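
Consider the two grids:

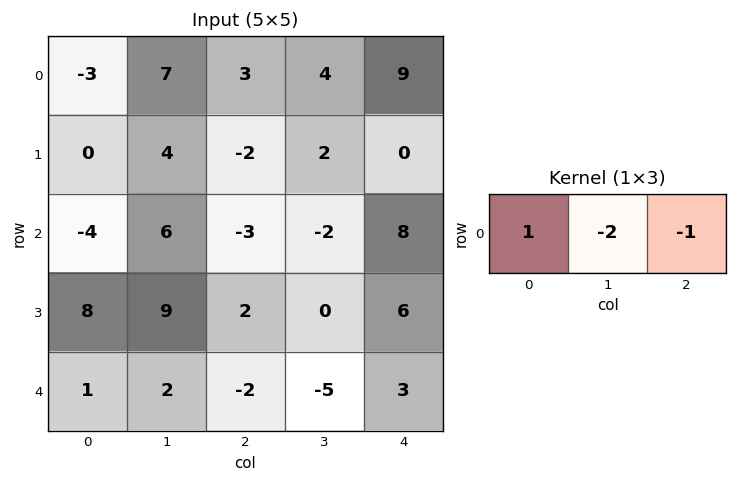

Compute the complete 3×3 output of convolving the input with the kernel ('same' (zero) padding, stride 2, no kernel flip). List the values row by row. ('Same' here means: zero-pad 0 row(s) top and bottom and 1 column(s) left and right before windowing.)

Output[0,0]: The receptive field on the zero-padded input at this output position is [0 -3 7]. Elementwise product with the kernel and sum: 0·1 + -3·-2 + 7·-1.
Output[0,1]: The receptive field on the zero-padded input at this output position is [7 3 4]. Elementwise product with the kernel and sum: 7·1 + 3·-2 + 4·-1.

-1 -3 -14
2 14 -18
-4 11 -11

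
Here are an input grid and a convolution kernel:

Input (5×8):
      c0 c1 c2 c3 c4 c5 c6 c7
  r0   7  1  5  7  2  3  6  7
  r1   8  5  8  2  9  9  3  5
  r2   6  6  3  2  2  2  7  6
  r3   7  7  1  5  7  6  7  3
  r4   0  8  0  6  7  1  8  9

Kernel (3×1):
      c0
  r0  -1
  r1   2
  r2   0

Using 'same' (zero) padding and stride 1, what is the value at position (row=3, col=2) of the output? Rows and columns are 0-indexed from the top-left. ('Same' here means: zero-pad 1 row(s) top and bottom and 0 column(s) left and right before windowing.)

The receptive field on the zero-padded input at this output position is [3 / 1 / 0]. Elementwise product with the kernel and sum: 3·-1 + 1·2.

-1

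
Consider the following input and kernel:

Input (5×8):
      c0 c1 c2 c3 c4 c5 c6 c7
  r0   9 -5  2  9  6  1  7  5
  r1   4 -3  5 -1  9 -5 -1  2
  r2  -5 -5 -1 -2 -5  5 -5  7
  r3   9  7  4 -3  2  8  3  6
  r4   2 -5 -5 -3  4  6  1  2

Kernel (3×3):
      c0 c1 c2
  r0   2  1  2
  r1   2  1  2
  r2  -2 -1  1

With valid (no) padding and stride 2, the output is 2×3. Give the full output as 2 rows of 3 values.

Output[0,0]: The receptive field on the input at this output position is [9 -5 2 / 4 -3 5 / -5 -5 -1]. Elementwise product with the kernel and sum: 9·2 + -5·1 + 2·2 + 4·2 + -3·1 + 5·2 + -5·-2 + -5·-1 + -1·1.
Output[0,1]: The receptive field on the input at this output position is [2 9 6 / 5 -1 9 / -1 -2 -5]. Elementwise product with the kernel and sum: 2·2 + 9·1 + 6·2 + 5·2 + -1·1 + 9·2 + -1·-2 + -2·-1 + -5·1.

46 51 38
12 12 -10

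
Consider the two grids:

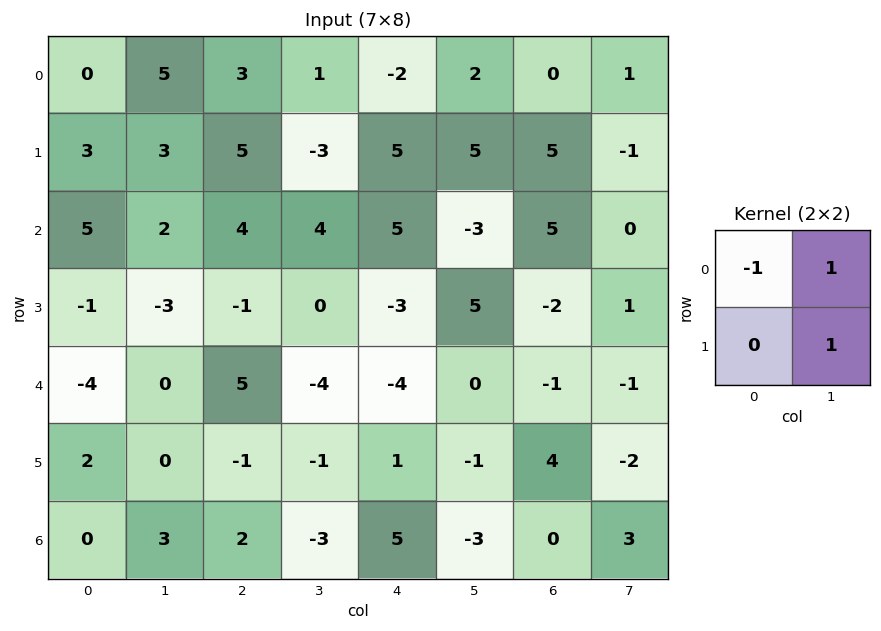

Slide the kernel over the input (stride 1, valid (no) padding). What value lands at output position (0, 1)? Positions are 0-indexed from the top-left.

3

The receptive field on the input at this output position is [5 3 / 3 5]. Elementwise product with the kernel and sum: 5·-1 + 3·1 + 5·1.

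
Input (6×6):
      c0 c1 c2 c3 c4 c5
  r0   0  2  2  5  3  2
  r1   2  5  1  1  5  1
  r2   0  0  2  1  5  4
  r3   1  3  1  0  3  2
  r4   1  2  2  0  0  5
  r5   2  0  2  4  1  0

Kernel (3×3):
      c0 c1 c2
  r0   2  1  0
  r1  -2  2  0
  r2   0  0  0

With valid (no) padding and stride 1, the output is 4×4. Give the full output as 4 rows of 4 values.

Output[0,0]: The receptive field on the input at this output position is [0 2 2 / 2 5 1 / 0 0 2]. Elementwise product with the kernel and sum: 0·2 + 2·1 + 2·-2 + 5·2.
Output[0,1]: The receptive field on the input at this output position is [2 2 5 / 5 1 1 / 0 2 1]. Elementwise product with the kernel and sum: 2·2 + 2·1 + 5·-2 + 1·2.

8 -2 9 21
9 15 1 15
4 -2 3 13
7 7 -2 3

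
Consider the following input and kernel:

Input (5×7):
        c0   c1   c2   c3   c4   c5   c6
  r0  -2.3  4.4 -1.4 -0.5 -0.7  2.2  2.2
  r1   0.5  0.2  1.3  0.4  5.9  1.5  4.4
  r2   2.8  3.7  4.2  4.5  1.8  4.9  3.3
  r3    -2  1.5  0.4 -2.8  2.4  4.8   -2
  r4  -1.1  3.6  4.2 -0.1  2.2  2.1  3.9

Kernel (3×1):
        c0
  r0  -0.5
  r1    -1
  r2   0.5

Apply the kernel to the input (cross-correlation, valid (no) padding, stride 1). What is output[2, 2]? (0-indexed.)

The receptive field on the input at this output position is [4.2 / 0.4 / 4.2]. Elementwise product with the kernel and sum: 4.2·-0.5 + 0.4·-1 + 4.2·0.5.

-0.4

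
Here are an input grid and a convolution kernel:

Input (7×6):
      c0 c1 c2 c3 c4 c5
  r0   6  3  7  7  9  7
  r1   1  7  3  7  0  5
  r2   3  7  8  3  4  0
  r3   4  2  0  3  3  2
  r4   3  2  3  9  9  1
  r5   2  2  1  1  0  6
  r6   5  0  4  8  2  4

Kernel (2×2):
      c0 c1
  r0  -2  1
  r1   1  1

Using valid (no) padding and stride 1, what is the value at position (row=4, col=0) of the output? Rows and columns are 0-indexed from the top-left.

0

The receptive field on the input at this output position is [3 2 / 2 2]. Elementwise product with the kernel and sum: 3·-2 + 2·1 + 2·1 + 2·1.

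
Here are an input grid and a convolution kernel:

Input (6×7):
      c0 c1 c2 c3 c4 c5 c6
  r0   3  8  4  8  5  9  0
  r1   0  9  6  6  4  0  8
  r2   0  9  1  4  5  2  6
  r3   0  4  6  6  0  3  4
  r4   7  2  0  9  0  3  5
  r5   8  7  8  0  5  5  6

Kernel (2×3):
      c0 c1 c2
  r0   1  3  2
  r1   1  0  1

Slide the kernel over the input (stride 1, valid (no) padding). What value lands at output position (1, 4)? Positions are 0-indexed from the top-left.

The receptive field on the input at this output position is [4 0 8 / 5 2 6]. Elementwise product with the kernel and sum: 4·1 + 0·3 + 8·2 + 5·1 + 6·1.

31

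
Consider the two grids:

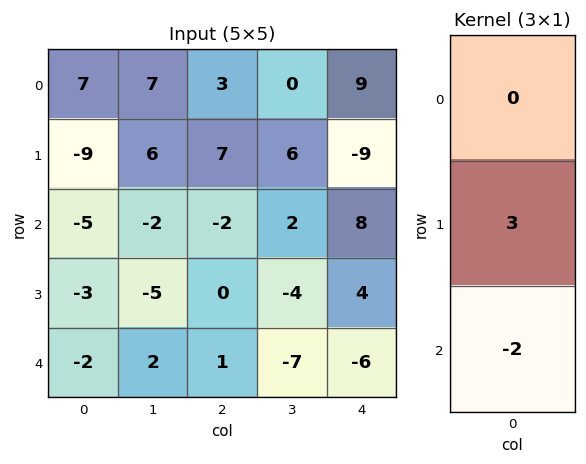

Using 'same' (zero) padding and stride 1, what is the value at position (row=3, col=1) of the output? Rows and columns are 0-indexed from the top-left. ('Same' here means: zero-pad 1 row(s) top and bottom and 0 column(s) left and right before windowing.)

-19

The receptive field on the zero-padded input at this output position is [-2 / -5 / 2]. Elementwise product with the kernel and sum: -5·3 + 2·-2.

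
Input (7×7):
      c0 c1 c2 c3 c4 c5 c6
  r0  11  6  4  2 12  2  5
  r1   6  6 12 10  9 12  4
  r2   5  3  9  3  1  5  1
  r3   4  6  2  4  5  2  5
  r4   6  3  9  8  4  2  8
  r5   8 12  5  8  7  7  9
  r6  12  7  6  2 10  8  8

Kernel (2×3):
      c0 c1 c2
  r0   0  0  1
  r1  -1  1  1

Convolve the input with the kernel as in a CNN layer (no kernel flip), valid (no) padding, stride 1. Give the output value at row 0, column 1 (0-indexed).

The receptive field on the input at this output position is [6 4 2 / 6 12 10]. Elementwise product with the kernel and sum: 2·1 + 6·-1 + 12·1 + 10·1.

18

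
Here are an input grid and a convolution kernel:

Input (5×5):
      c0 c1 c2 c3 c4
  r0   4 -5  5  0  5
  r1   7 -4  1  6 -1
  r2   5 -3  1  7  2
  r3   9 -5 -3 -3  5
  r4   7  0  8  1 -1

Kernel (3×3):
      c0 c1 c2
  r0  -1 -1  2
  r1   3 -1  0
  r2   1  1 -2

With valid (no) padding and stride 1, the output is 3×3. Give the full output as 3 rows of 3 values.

Output[0,0]: The receptive field on the input at this output position is [4 -5 5 / 7 -4 1 / 5 -3 1]. Elementwise product with the kernel and sum: 4·-1 + -5·-1 + 5·2 + 7·3 + -4·-1 + 5·1 + -3·1 + 1·-2.
Output[0,1]: The receptive field on the input at this output position is [-5 5 0 / -4 1 6 / -3 1 7]. Elementwise product with the kernel and sum: -5·-1 + 5·-1 + 0·2 + -4·3 + 1·-1 + -3·1 + 1·1 + 7·-2.

36 -29 6
27 3 -29
23 10 1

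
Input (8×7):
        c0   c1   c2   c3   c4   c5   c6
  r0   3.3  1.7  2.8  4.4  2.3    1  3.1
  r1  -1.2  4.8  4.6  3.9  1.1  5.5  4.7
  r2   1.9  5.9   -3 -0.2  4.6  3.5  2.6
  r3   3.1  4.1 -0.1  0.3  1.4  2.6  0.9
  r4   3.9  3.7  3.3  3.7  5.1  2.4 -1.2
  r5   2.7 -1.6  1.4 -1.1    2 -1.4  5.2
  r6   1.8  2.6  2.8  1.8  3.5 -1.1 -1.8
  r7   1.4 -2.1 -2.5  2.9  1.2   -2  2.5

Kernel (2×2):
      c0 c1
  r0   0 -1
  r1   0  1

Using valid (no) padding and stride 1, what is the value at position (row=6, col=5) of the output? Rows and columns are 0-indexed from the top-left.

4.3

The receptive field on the input at this output position is [-1.1 -1.8 / -2 2.5]. Elementwise product with the kernel and sum: -1.8·-1 + 2.5·1.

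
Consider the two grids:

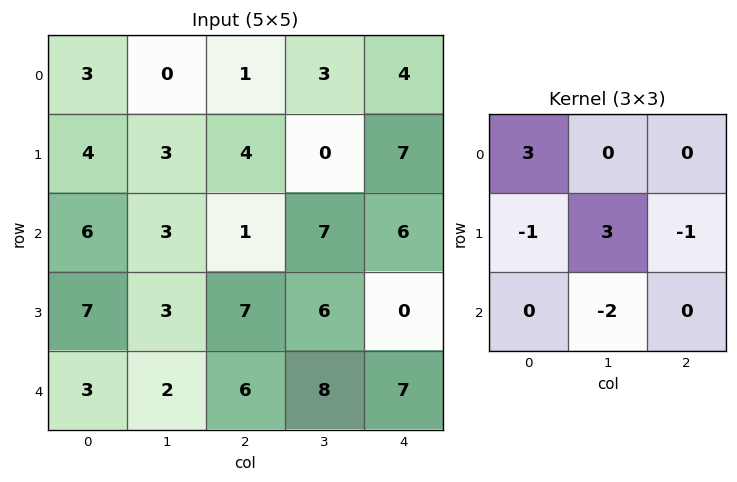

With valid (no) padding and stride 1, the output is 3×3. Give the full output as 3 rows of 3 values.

4 7 -22
8 -12 14
9 9 -2

Output[0,0]: The receptive field on the input at this output position is [3 0 1 / 4 3 4 / 6 3 1]. Elementwise product with the kernel and sum: 3·3 + 4·-1 + 3·3 + 4·-1 + 3·-2.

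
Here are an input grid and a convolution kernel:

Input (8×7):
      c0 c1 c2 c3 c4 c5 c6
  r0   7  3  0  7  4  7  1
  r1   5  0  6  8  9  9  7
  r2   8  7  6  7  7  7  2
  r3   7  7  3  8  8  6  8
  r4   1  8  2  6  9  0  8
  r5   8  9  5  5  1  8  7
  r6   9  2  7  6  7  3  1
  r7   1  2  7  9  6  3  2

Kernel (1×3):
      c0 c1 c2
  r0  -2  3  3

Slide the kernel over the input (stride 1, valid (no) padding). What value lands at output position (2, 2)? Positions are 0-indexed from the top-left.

The receptive field on the input at this output position is [6 7 7]. Elementwise product with the kernel and sum: 6·-2 + 7·3 + 7·3.

30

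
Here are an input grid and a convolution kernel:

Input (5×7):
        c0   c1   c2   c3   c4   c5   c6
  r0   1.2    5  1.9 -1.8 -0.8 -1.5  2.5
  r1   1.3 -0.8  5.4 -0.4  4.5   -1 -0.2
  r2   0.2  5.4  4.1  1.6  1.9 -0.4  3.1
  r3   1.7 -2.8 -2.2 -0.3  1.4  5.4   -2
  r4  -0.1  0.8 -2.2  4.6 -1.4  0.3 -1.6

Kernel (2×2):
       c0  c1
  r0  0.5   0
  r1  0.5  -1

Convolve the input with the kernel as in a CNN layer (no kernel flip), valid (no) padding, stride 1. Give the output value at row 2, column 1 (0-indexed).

3.5

The receptive field on the input at this output position is [5.4 4.1 / -2.8 -2.2]. Elementwise product with the kernel and sum: 5.4·0.5 + -2.8·0.5 + -2.2·-1.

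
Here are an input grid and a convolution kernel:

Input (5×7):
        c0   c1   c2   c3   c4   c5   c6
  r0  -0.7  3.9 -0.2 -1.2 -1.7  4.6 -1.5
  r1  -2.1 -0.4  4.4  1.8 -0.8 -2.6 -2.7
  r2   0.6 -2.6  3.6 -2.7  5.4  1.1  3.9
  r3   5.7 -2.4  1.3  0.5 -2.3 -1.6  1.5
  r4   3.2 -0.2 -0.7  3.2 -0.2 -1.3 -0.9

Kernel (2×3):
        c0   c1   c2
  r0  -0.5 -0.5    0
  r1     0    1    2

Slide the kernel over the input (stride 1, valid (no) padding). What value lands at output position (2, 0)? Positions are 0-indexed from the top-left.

The receptive field on the input at this output position is [0.6 -2.6 3.6 / 5.7 -2.4 1.3]. Elementwise product with the kernel and sum: 0.6·-0.5 + -2.6·-0.5 + -2.4·1 + 1.3·2.

1.2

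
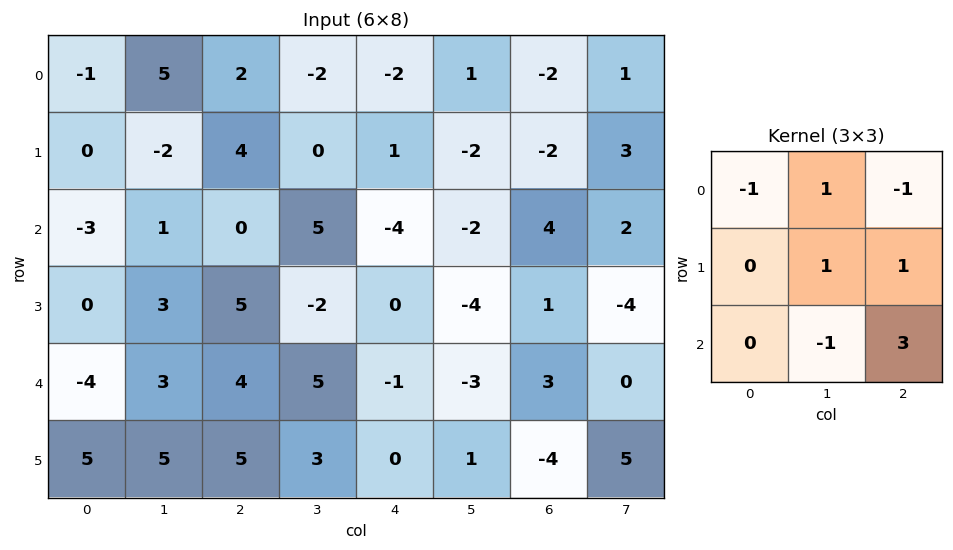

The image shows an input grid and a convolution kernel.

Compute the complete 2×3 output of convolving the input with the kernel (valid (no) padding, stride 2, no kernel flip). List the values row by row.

5 -18 15
21 -1 7

Output[0,0]: The receptive field on the input at this output position is [-1 5 2 / 0 -2 4 / -3 1 0]. Elementwise product with the kernel and sum: -1·-1 + 5·1 + 2·-1 + -2·1 + 4·1 + 1·-1 + 0·3.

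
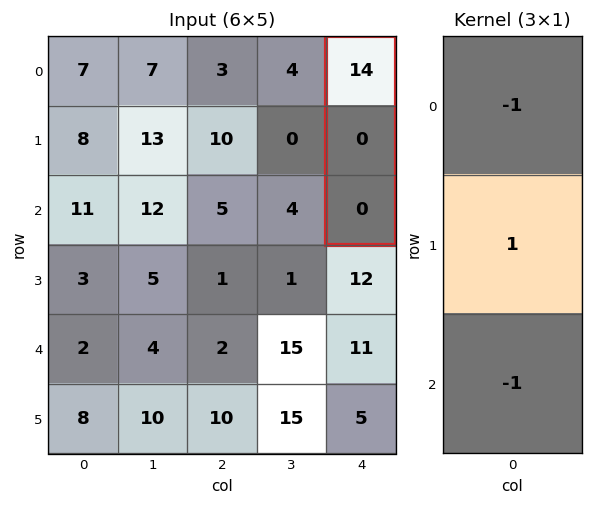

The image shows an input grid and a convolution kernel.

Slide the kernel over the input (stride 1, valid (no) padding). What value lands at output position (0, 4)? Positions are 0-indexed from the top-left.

The receptive field on the input at this output position is [14 / 0 / 0]. Elementwise product with the kernel and sum: 14·-1 + 0·1 + 0·-1.

-14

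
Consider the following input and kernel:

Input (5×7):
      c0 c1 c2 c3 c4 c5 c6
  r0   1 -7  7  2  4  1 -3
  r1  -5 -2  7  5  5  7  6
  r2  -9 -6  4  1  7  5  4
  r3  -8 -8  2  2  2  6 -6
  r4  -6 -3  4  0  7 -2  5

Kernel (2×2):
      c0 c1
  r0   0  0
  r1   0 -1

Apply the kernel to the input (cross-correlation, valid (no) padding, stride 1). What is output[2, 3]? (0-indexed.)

-2

The receptive field on the input at this output position is [1 7 / 2 2]. Elementwise product with the kernel and sum: 2·-1.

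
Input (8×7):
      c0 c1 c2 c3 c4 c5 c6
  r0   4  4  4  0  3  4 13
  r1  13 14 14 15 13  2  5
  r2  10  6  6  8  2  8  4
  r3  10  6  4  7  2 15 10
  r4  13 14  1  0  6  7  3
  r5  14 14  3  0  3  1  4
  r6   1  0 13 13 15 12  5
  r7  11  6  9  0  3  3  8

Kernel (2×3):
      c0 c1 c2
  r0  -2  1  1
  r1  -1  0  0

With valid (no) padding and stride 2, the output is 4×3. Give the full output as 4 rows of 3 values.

-13 -19 -2
-18 -6 6
-25 1 -5
0 -7 -16

Output[0,0]: The receptive field on the input at this output position is [4 4 4 / 13 14 14]. Elementwise product with the kernel and sum: 4·-2 + 4·1 + 4·1 + 13·-1.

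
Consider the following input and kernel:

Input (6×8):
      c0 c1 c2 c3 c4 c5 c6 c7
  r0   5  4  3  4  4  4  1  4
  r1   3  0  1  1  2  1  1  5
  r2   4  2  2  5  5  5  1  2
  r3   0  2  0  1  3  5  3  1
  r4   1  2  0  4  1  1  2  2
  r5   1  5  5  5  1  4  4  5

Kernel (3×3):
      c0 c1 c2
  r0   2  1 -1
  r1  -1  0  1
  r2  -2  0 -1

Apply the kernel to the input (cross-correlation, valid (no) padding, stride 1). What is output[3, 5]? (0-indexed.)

0

The receptive field on the input at this output position is [5 3 1 / 1 2 2 / 4 4 5]. Elementwise product with the kernel and sum: 5·2 + 3·1 + 1·-1 + 1·-1 + 2·1 + 4·-2 + 5·-1.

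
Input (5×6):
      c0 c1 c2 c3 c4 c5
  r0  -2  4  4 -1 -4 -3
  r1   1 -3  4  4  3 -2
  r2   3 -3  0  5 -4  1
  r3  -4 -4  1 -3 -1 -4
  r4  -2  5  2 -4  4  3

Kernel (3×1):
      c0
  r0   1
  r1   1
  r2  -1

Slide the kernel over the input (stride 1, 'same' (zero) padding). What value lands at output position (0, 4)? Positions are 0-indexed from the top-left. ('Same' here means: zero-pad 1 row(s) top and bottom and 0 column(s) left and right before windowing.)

The receptive field on the zero-padded input at this output position is [0 / -4 / 3]. Elementwise product with the kernel and sum: 0·1 + -4·1 + 3·-1.

-7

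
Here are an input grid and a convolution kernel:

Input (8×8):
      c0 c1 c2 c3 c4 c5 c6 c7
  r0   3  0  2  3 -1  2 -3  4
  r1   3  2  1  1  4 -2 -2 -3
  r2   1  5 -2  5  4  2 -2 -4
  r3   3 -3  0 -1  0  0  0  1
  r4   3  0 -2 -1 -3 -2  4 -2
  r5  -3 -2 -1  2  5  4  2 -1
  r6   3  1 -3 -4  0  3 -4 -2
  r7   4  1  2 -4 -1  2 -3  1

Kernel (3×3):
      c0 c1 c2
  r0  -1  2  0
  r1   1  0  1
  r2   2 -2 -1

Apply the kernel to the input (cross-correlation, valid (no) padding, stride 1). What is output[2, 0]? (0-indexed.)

20

The receptive field on the input at this output position is [1 5 -2 / 3 -3 0 / 3 0 -2]. Elementwise product with the kernel and sum: 1·-1 + 5·2 + 3·1 + 0·1 + 3·2 + 0·-2 + -2·-1.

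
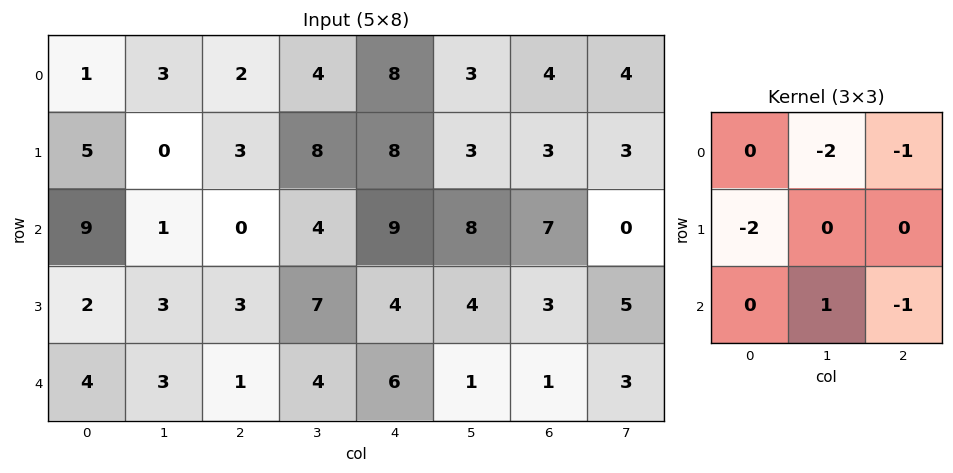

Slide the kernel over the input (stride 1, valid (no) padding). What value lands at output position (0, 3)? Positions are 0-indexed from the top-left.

-34

The receptive field on the input at this output position is [4 8 3 / 8 8 3 / 4 9 8]. Elementwise product with the kernel and sum: 8·-2 + 3·-1 + 8·-2 + 9·1 + 8·-1.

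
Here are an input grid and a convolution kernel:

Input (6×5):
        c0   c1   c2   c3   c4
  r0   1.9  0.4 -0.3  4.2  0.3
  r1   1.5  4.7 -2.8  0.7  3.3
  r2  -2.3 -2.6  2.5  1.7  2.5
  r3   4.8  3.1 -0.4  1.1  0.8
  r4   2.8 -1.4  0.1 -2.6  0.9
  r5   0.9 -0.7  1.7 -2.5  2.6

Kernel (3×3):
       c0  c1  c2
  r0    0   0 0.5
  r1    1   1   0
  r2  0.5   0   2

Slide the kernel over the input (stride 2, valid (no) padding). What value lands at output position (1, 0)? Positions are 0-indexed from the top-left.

10.75

The receptive field on the input at this output position is [-2.3 -2.6 2.5 / 4.8 3.1 -0.4 / 2.8 -1.4 0.1]. Elementwise product with the kernel and sum: 2.5·0.5 + 4.8·1 + 3.1·1 + 2.8·0.5 + 0.1·2.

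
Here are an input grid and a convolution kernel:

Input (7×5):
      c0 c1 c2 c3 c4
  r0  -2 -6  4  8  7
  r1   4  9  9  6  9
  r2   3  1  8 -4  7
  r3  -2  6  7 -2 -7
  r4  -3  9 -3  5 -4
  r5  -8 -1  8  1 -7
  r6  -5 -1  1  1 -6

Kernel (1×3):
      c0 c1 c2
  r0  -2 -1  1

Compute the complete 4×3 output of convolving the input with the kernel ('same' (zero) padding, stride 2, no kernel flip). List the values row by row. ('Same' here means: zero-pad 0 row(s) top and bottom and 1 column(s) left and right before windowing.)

-4 16 -23
-2 -14 1
12 -10 -6
4 2 4

Output[0,0]: The receptive field on the zero-padded input at this output position is [0 -2 -6]. Elementwise product with the kernel and sum: 0·-2 + -2·-1 + -6·1.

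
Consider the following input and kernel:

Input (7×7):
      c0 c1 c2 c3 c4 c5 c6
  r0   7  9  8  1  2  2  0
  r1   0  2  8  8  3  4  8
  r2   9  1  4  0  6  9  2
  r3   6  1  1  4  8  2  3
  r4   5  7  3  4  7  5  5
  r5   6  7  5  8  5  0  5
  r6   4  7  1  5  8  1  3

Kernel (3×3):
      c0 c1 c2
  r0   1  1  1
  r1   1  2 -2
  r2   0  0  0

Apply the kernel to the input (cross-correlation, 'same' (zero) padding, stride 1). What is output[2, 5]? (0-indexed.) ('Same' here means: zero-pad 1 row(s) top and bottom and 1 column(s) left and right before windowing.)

35

The receptive field on the zero-padded input at this output position is [3 4 8 / 6 9 2 / 8 2 3]. Elementwise product with the kernel and sum: 3·1 + 4·1 + 8·1 + 6·1 + 9·2 + 2·-2.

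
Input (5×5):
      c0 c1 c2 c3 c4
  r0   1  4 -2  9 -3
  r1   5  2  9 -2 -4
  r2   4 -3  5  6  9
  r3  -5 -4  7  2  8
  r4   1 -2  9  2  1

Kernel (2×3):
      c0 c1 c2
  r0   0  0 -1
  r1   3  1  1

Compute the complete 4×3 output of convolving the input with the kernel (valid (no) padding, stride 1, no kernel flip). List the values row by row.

28 4 24
5 4 34
-17 -9 22
3 3 22

Output[0,0]: The receptive field on the input at this output position is [1 4 -2 / 5 2 9]. Elementwise product with the kernel and sum: -2·-1 + 5·3 + 2·1 + 9·1.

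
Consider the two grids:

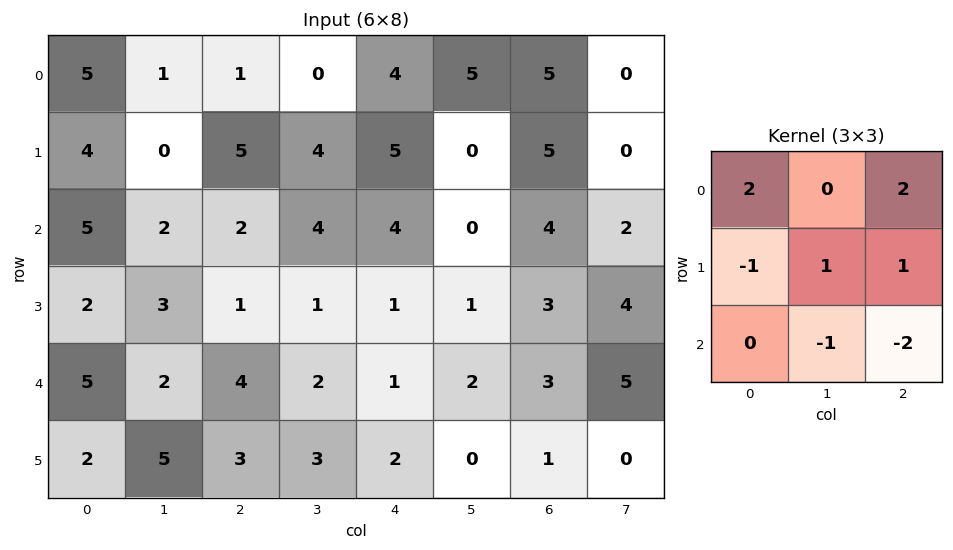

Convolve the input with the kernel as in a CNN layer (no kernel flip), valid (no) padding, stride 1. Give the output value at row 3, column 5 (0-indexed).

The receptive field on the input at this output position is [1 3 4 / 2 3 5 / 0 1 0]. Elementwise product with the kernel and sum: 1·2 + 4·2 + 2·-1 + 3·1 + 5·1 + 1·-1 + 0·-2.

15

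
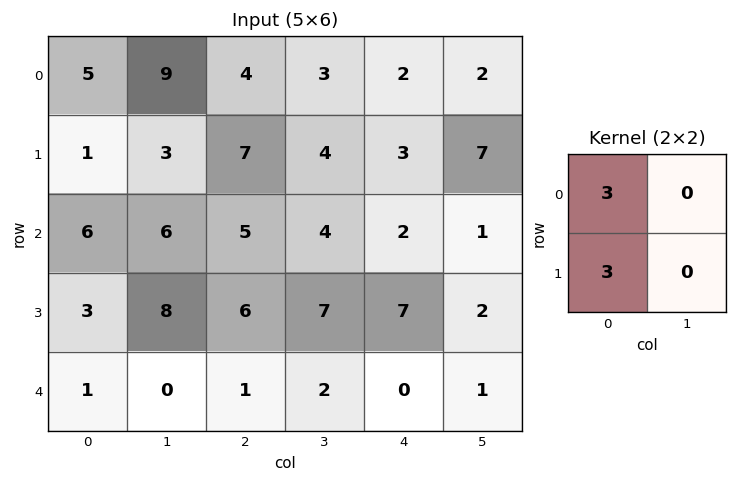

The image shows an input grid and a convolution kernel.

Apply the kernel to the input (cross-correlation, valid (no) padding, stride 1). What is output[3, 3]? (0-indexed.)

The receptive field on the input at this output position is [7 7 / 2 0]. Elementwise product with the kernel and sum: 7·3 + 2·3.

27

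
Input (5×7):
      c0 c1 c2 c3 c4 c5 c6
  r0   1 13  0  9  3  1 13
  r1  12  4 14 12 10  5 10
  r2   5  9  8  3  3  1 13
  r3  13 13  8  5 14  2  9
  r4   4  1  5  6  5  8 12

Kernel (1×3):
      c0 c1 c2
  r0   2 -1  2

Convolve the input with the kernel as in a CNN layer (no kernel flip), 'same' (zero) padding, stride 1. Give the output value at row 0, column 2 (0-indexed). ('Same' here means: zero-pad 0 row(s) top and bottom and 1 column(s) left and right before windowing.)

The receptive field on the zero-padded input at this output position is [13 0 9]. Elementwise product with the kernel and sum: 13·2 + 0·-1 + 9·2.

44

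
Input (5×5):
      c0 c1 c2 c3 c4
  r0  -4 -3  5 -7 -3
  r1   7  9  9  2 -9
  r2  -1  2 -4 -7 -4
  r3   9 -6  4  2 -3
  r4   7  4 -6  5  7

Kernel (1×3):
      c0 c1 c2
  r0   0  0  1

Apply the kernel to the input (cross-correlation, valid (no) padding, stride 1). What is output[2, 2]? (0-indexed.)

-4

The receptive field on the input at this output position is [-4 -7 -4]. Elementwise product with the kernel and sum: -4·1.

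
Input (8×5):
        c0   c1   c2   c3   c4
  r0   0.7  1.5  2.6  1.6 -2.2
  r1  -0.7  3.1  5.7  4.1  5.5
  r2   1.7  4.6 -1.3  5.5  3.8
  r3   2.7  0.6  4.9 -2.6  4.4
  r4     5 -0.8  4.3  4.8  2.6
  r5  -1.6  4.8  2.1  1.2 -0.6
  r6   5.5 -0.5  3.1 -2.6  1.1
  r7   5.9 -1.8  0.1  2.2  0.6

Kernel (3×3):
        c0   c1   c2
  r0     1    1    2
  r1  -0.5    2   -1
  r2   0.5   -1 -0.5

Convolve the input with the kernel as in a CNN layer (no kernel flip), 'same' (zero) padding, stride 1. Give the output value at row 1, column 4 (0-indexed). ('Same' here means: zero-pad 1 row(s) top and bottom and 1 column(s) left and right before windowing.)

The receptive field on the zero-padded input at this output position is [1.6 -2.2 0 / 4.1 5.5 0 / 5.5 3.8 0]. Elementwise product with the kernel and sum: 1.6·1 + -2.2·1 + 0·2 + 4.1·-0.5 + 5.5·2 + 0·-1 + 5.5·0.5 + 3.8·-1 + 0·-0.5.

7.3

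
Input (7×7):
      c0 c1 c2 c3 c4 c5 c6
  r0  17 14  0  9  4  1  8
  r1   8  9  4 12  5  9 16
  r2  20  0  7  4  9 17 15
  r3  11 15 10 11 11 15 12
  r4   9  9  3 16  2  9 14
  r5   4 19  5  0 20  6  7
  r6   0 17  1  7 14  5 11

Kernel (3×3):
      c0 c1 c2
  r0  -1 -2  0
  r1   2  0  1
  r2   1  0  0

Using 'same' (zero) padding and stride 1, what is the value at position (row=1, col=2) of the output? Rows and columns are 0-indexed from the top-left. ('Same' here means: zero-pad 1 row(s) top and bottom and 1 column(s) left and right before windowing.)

16

The receptive field on the zero-padded input at this output position is [14 0 9 / 9 4 12 / 0 7 4]. Elementwise product with the kernel and sum: 14·-1 + 0·-2 + 9·2 + 12·1 + 0·1.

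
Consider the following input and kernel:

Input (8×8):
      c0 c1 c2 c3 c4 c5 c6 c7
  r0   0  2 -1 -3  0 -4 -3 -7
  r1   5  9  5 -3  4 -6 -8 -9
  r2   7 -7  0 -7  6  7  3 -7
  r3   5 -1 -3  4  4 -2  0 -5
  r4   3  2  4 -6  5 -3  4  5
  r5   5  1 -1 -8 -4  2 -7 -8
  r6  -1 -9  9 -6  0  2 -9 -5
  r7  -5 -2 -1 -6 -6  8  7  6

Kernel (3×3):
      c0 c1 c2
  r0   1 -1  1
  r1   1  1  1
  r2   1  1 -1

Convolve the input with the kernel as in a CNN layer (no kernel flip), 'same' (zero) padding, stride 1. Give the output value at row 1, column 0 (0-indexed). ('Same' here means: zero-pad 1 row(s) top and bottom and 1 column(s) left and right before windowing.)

The receptive field on the zero-padded input at this output position is [0 0 2 / 0 5 9 / 0 7 -7]. Elementwise product with the kernel and sum: 0·1 + 0·-1 + 2·1 + 0·1 + 5·1 + 9·1 + 0·1 + 7·1 + -7·-1.

30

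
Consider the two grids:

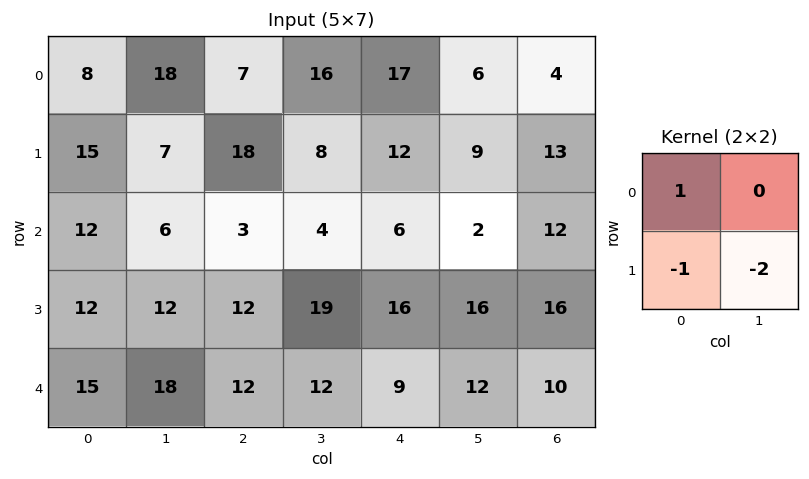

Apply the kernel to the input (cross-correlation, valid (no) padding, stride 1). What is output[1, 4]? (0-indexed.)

2

The receptive field on the input at this output position is [12 9 / 6 2]. Elementwise product with the kernel and sum: 12·1 + 6·-1 + 2·-2.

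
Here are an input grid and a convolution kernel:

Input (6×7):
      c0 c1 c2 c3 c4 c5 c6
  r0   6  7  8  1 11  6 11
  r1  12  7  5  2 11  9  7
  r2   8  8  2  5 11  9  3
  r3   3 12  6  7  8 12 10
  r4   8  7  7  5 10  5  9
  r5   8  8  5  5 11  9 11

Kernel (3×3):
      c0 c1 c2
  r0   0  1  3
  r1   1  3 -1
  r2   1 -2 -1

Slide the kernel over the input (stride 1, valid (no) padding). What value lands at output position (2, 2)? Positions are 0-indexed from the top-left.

44

The receptive field on the input at this output position is [2 5 11 / 6 7 8 / 7 5 10]. Elementwise product with the kernel and sum: 5·1 + 11·3 + 6·1 + 7·3 + 8·-1 + 7·1 + 5·-2 + 10·-1.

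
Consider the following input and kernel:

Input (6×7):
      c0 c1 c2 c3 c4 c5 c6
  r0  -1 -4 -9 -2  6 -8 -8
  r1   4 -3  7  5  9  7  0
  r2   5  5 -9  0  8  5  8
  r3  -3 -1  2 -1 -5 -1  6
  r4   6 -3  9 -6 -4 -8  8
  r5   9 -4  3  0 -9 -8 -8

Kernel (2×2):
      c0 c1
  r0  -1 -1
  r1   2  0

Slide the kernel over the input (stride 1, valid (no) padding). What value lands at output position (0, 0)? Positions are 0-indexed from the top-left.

13

The receptive field on the input at this output position is [-1 -4 / 4 -3]. Elementwise product with the kernel and sum: -1·-1 + -4·-1 + 4·2.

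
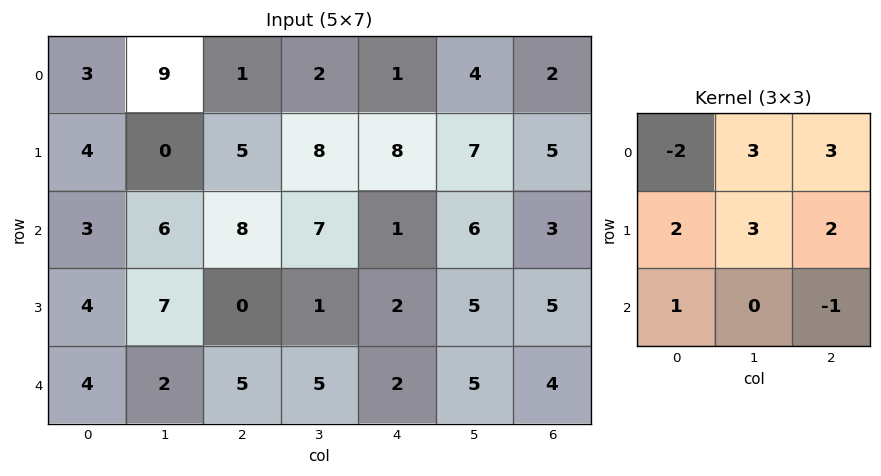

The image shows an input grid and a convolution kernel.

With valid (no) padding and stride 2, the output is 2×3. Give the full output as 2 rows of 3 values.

Output[0,0]: The receptive field on the input at this output position is [3 9 1 / 4 0 5 / 3 6 8]. Elementwise product with the kernel and sum: 3·-2 + 9·3 + 1·3 + 4·2 + 0·3 + 5·2 + 3·1 + 8·-1.

37 64 61
64 18 52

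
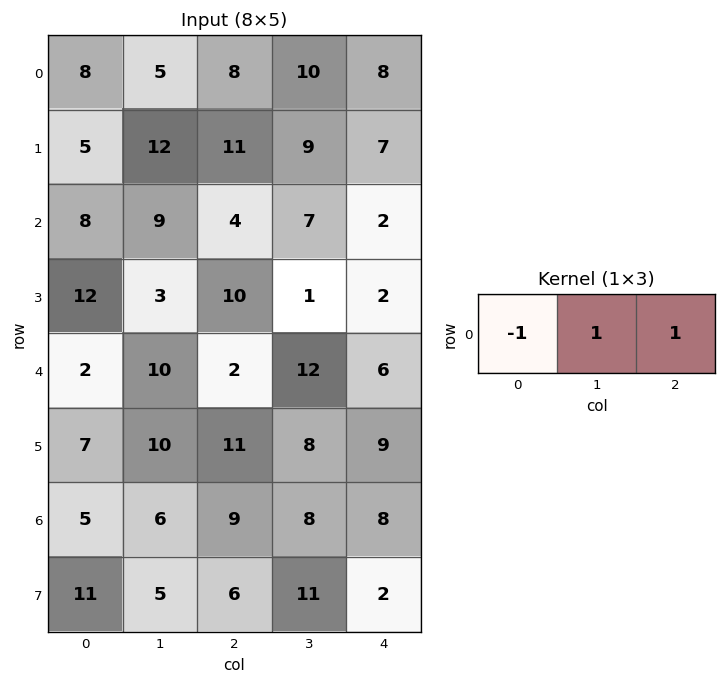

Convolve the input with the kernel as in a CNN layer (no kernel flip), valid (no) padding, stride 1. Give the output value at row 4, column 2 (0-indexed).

16

The receptive field on the input at this output position is [2 12 6]. Elementwise product with the kernel and sum: 2·-1 + 12·1 + 6·1.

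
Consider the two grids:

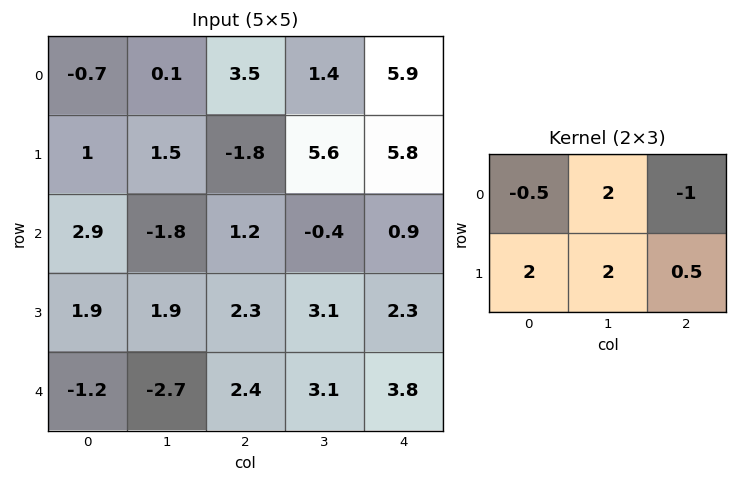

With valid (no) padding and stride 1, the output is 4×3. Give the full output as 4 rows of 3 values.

1.15 7.75 5.65
7.1 -11.35 8.35
2.5 13.65 9.65
-6.05 1.5 15.65

Output[0,0]: The receptive field on the input at this output position is [-0.7 0.1 3.5 / 1 1.5 -1.8]. Elementwise product with the kernel and sum: -0.7·-0.5 + 0.1·2 + 3.5·-1 + 1·2 + 1.5·2 + -1.8·0.5.
Output[0,1]: The receptive field on the input at this output position is [0.1 3.5 1.4 / 1.5 -1.8 5.6]. Elementwise product with the kernel and sum: 0.1·-0.5 + 3.5·2 + 1.4·-1 + 1.5·2 + -1.8·2 + 5.6·0.5.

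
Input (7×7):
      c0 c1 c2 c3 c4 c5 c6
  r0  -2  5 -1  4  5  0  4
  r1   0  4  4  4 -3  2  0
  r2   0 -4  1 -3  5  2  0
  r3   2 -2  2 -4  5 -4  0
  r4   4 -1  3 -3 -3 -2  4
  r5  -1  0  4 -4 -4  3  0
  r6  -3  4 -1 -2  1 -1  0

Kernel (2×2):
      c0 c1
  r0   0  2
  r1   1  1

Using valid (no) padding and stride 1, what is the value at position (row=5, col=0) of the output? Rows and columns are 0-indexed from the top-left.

The receptive field on the input at this output position is [-1 0 / -3 4]. Elementwise product with the kernel and sum: 0·2 + -3·1 + 4·1.

1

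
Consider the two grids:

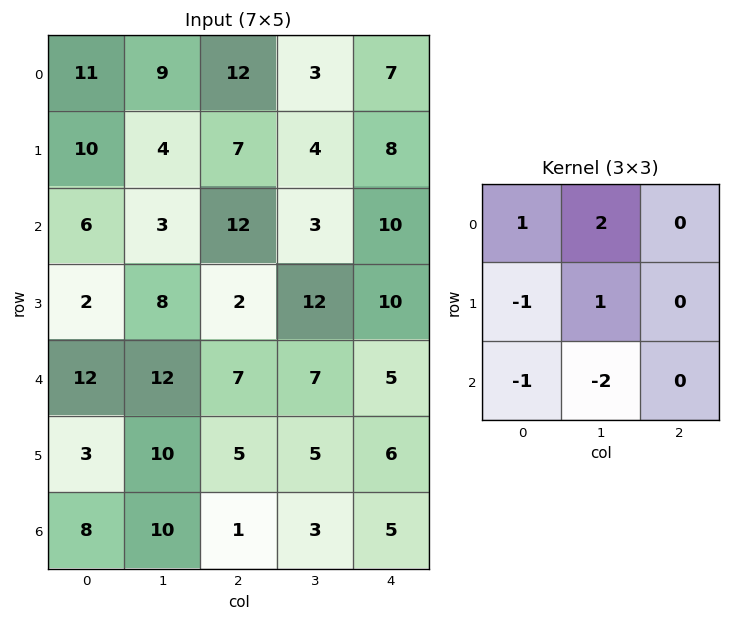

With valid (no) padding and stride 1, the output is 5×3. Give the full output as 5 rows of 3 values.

11 9 -3
-3 15 -20
-18 -5 7
-5 -13 11
15 9 14

Output[0,0]: The receptive field on the input at this output position is [11 9 12 / 10 4 7 / 6 3 12]. Elementwise product with the kernel and sum: 11·1 + 9·2 + 10·-1 + 4·1 + 6·-1 + 3·-2.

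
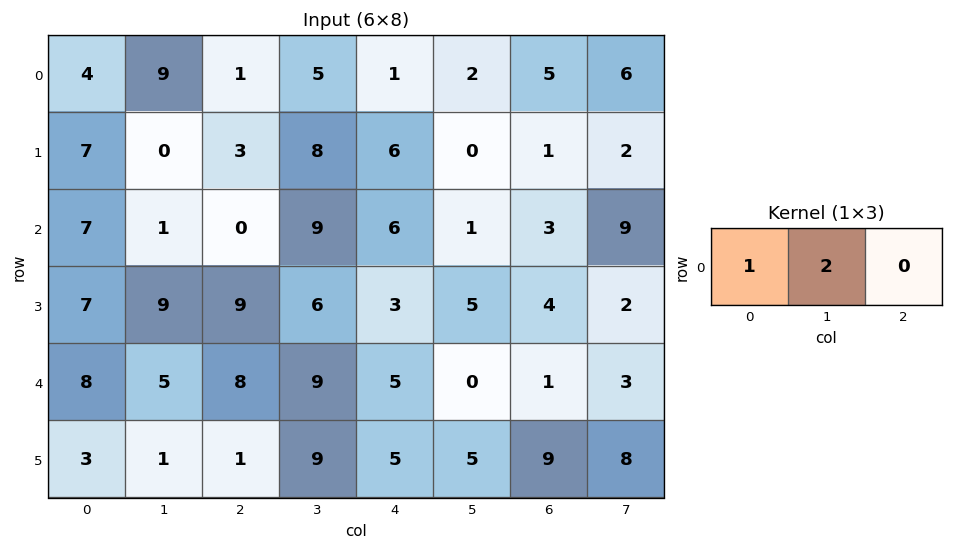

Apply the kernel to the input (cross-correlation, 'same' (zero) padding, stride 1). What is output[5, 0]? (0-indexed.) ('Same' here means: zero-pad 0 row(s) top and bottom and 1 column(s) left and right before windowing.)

6

The receptive field on the zero-padded input at this output position is [0 3 1]. Elementwise product with the kernel and sum: 0·1 + 3·2.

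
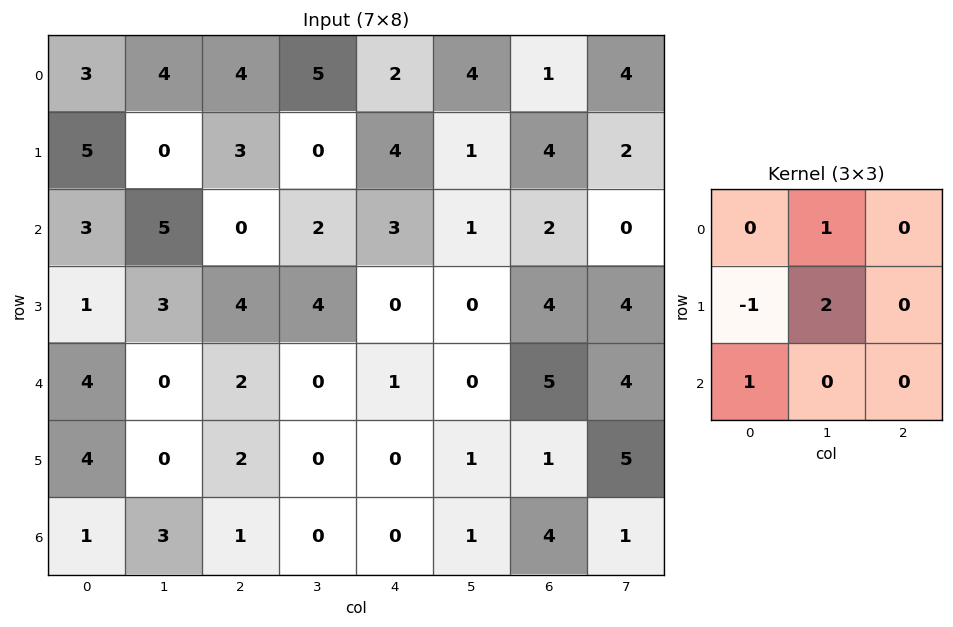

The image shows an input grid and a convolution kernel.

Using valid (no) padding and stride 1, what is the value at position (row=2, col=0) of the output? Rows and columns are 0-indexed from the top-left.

14

The receptive field on the input at this output position is [3 5 0 / 1 3 4 / 4 0 2]. Elementwise product with the kernel and sum: 5·1 + 1·-1 + 3·2 + 4·1.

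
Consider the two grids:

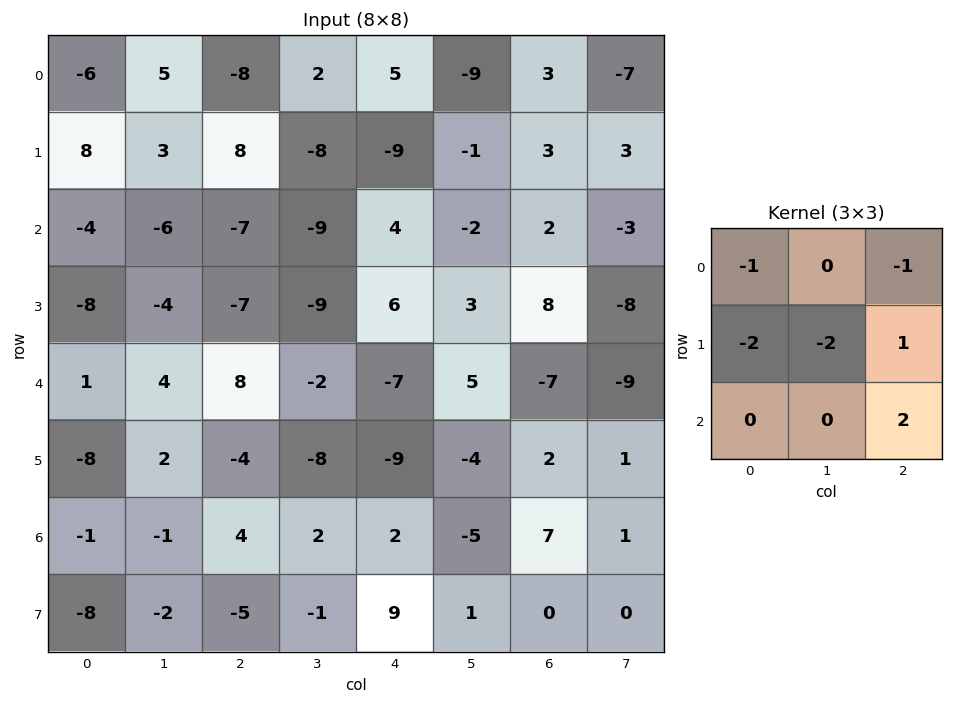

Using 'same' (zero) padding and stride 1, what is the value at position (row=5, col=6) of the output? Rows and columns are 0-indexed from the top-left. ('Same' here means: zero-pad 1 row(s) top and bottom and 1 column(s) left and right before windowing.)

11

The receptive field on the zero-padded input at this output position is [5 -7 -9 / -4 2 1 / -5 7 1]. Elementwise product with the kernel and sum: 5·-1 + -9·-1 + -4·-2 + 2·-2 + 1·1 + 1·2.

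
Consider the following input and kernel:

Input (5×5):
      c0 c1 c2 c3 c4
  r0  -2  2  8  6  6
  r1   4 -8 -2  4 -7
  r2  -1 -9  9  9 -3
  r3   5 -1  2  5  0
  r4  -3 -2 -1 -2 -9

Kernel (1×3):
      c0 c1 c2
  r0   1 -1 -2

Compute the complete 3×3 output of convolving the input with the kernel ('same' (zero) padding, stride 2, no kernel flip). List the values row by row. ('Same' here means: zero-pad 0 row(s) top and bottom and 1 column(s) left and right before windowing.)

-2 -18 0
19 -36 12
7 3 7

Output[0,0]: The receptive field on the zero-padded input at this output position is [0 -2 2]. Elementwise product with the kernel and sum: 0·1 + -2·-1 + 2·-2.
Output[0,1]: The receptive field on the zero-padded input at this output position is [2 8 6]. Elementwise product with the kernel and sum: 2·1 + 8·-1 + 6·-2.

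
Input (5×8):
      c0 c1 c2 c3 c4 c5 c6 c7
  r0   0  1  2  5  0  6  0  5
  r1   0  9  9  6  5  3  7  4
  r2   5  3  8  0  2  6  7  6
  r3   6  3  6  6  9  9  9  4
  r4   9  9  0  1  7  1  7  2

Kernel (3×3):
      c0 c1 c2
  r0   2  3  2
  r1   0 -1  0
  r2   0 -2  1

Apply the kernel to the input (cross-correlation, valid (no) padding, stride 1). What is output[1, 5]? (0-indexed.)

14

The receptive field on the input at this output position is [3 7 4 / 6 7 6 / 9 9 4]. Elementwise product with the kernel and sum: 3·2 + 7·3 + 4·2 + 7·-1 + 9·-2 + 4·1.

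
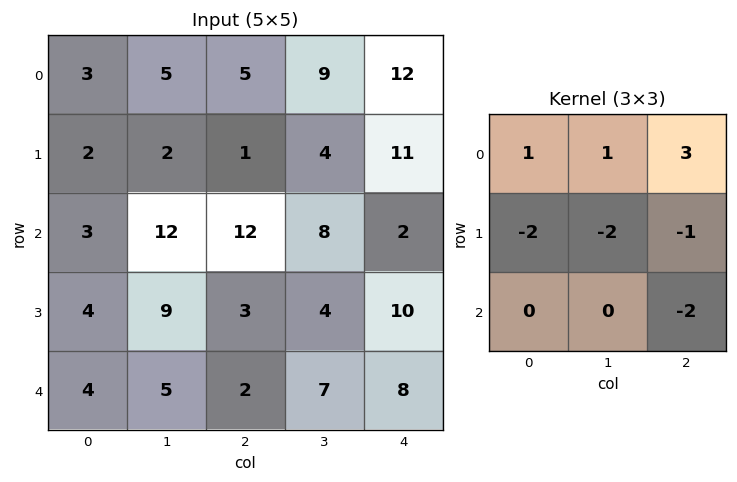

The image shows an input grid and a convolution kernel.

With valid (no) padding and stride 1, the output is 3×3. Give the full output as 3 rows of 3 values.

-10 11 25
-41 -49 -24
18 6 -14

Output[0,0]: The receptive field on the input at this output position is [3 5 5 / 2 2 1 / 3 12 12]. Elementwise product with the kernel and sum: 3·1 + 5·1 + 5·3 + 2·-2 + 2·-2 + 1·-1 + 12·-2.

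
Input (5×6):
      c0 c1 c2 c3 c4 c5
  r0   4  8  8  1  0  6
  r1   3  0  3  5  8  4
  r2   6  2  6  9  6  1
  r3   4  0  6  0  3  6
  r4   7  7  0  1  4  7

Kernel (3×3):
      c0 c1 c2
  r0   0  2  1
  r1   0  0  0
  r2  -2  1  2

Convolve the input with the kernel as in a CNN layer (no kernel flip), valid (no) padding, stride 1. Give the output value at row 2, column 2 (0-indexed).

The receptive field on the input at this output position is [6 9 6 / 6 0 3 / 0 1 4]. Elementwise product with the kernel and sum: 9·2 + 6·1 + 0·-2 + 1·1 + 4·2.

33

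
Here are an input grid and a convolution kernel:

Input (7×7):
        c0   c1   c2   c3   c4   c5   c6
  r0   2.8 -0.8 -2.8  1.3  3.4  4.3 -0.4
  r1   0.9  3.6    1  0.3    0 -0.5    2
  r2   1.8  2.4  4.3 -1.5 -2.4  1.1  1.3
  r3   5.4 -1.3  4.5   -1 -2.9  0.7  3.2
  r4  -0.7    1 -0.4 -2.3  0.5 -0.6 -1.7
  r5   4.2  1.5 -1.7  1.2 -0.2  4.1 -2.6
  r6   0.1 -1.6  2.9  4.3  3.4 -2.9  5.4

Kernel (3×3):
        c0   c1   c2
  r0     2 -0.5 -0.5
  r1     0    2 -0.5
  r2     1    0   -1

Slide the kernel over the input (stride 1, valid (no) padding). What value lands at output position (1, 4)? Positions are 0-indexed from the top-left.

-5.3

The receptive field on the input at this output position is [0 -0.5 2 / -2.4 1.1 1.3 / -2.9 0.7 3.2]. Elementwise product with the kernel and sum: 0·2 + -0.5·-0.5 + 2·-0.5 + 1.1·2 + 1.3·-0.5 + -2.9·1 + 3.2·-1.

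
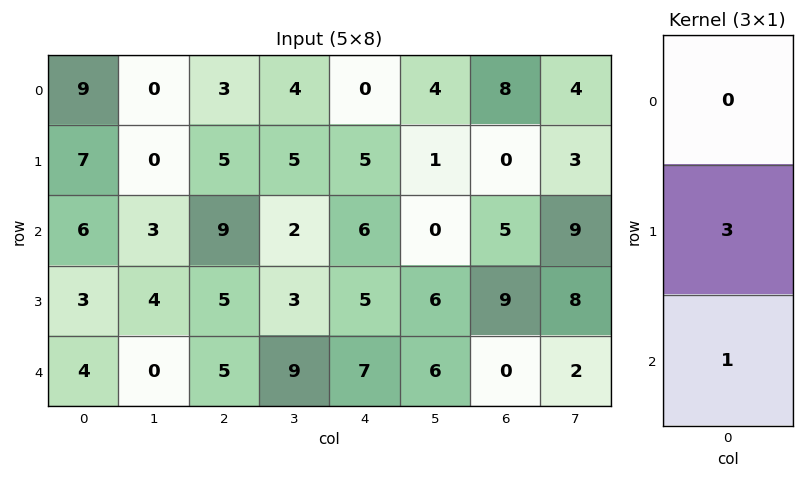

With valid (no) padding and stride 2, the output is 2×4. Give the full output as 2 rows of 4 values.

27 24 21 5
13 20 22 27

Output[0,0]: The receptive field on the input at this output position is [9 / 7 / 6]. Elementwise product with the kernel and sum: 7·3 + 6·1.
Output[0,1]: The receptive field on the input at this output position is [3 / 5 / 9]. Elementwise product with the kernel and sum: 5·3 + 9·1.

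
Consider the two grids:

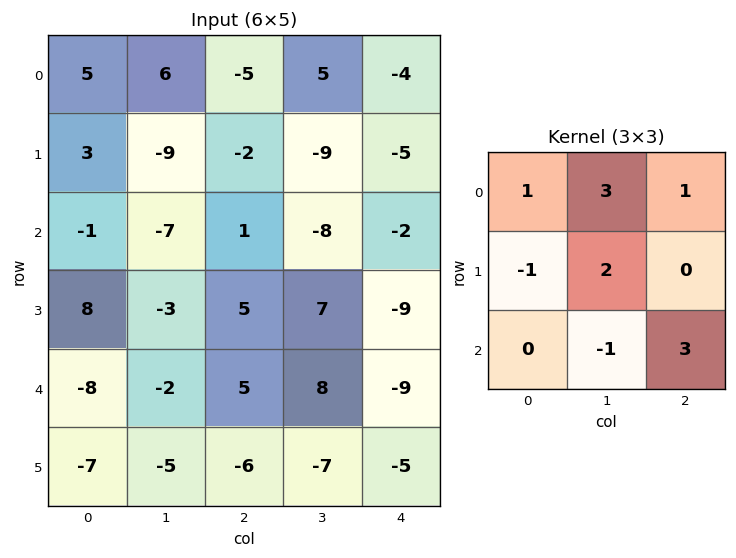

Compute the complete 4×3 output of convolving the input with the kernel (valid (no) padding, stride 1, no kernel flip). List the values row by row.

7 -24 -8
-21 1 -85
-18 20 -51
-5 16 20

Output[0,0]: The receptive field on the input at this output position is [5 6 -5 / 3 -9 -2 / -1 -7 1]. Elementwise product with the kernel and sum: 5·1 + 6·3 + -5·1 + 3·-1 + -9·2 + -7·-1 + 1·3.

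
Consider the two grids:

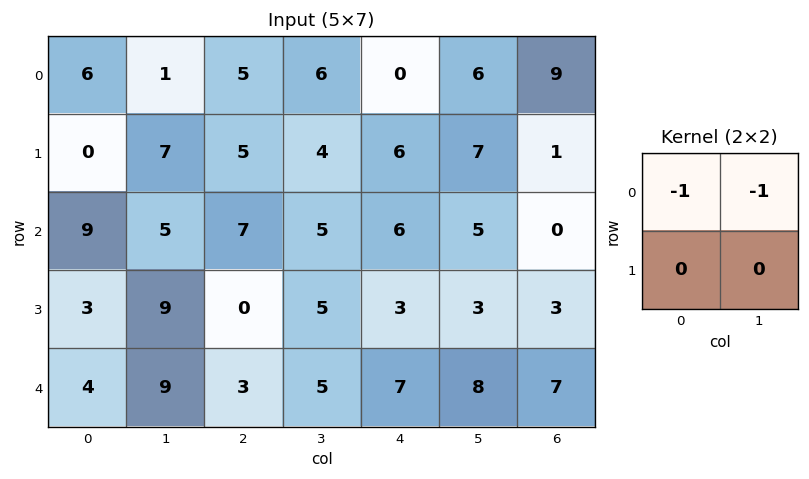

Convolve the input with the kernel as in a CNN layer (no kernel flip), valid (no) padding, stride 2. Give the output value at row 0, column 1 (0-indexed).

The receptive field on the input at this output position is [5 6 / 5 4]. Elementwise product with the kernel and sum: 5·-1 + 6·-1.

-11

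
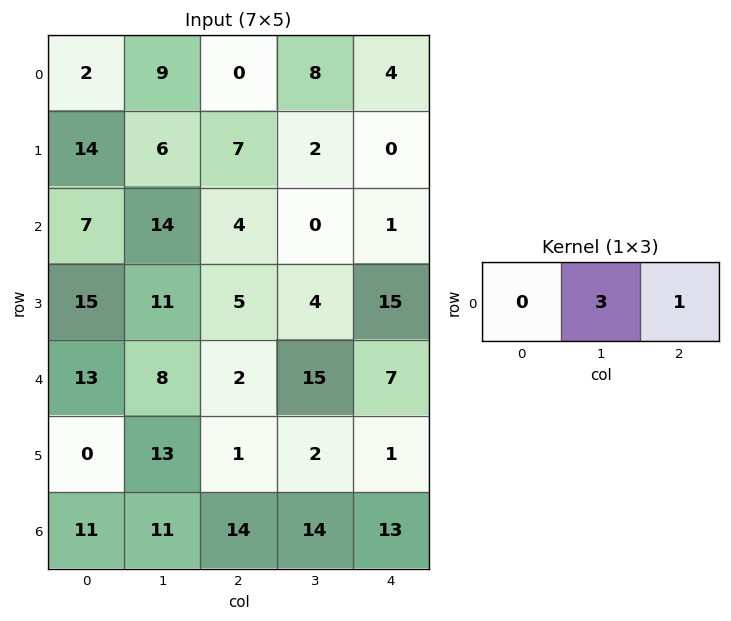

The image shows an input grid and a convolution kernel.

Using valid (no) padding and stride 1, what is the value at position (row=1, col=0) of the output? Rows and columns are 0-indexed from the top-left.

25

The receptive field on the input at this output position is [14 6 7]. Elementwise product with the kernel and sum: 6·3 + 7·1.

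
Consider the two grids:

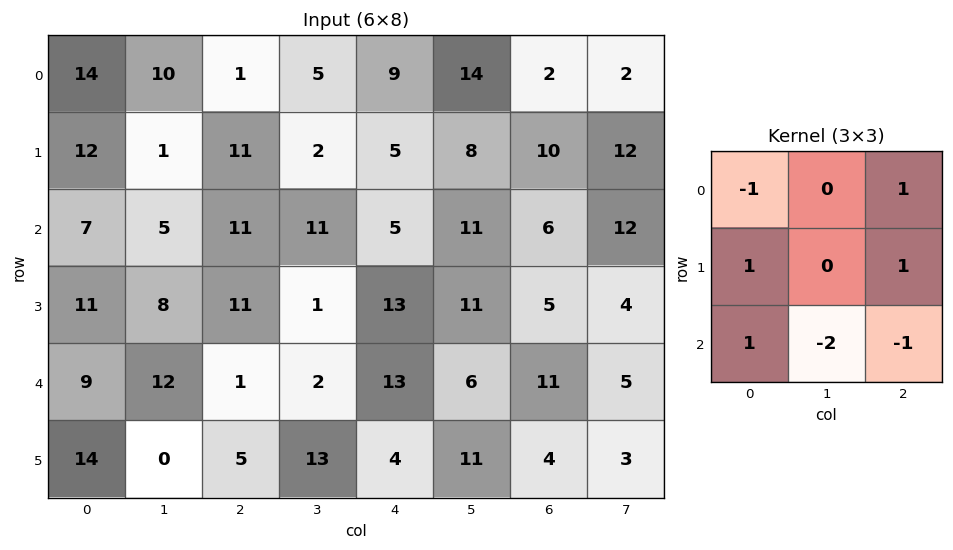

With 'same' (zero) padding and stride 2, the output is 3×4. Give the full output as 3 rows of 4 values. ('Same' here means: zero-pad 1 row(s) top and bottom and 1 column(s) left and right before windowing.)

-15 -8 3 -8
-24 2 -8 24
-8 -16 12 4

Output[0,0]: The receptive field on the zero-padded input at this output position is [0 0 0 / 0 14 10 / 0 12 1]. Elementwise product with the kernel and sum: 0·-1 + 0·1 + 0·1 + 10·1 + 0·1 + 12·-2 + 1·-1.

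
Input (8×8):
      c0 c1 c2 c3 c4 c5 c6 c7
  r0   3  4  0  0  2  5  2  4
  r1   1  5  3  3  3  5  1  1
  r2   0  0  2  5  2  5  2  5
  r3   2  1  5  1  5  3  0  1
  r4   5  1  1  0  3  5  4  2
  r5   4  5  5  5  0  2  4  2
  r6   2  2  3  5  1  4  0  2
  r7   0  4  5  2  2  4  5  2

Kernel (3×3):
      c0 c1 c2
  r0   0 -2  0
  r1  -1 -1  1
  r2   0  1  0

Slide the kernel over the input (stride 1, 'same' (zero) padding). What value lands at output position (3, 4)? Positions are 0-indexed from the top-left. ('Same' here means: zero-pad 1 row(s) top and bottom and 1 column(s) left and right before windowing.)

-4

The receptive field on the zero-padded input at this output position is [5 2 5 / 1 5 3 / 0 3 5]. Elementwise product with the kernel and sum: 2·-2 + 1·-1 + 5·-1 + 3·1 + 3·1.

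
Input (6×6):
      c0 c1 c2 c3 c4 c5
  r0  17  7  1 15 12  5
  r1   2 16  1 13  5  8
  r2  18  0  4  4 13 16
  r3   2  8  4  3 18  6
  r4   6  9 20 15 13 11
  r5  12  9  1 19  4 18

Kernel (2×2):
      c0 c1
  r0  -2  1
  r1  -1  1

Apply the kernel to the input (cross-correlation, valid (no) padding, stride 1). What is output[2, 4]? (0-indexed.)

The receptive field on the input at this output position is [13 16 / 18 6]. Elementwise product with the kernel and sum: 13·-2 + 16·1 + 18·-1 + 6·1.

-22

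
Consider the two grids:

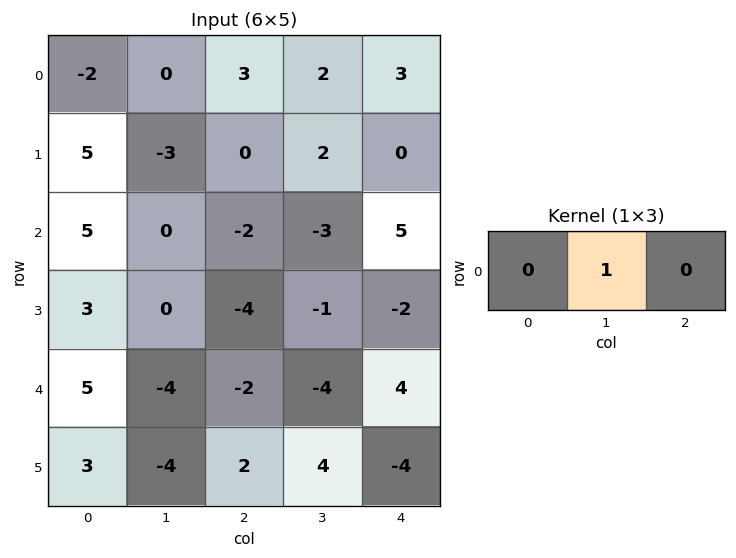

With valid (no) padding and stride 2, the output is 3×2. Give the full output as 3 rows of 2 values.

0 2
0 -3
-4 -4

Output[0,0]: The receptive field on the input at this output position is [-2 0 3]. Elementwise product with the kernel and sum: 0·1.
Output[0,1]: The receptive field on the input at this output position is [3 2 3]. Elementwise product with the kernel and sum: 2·1.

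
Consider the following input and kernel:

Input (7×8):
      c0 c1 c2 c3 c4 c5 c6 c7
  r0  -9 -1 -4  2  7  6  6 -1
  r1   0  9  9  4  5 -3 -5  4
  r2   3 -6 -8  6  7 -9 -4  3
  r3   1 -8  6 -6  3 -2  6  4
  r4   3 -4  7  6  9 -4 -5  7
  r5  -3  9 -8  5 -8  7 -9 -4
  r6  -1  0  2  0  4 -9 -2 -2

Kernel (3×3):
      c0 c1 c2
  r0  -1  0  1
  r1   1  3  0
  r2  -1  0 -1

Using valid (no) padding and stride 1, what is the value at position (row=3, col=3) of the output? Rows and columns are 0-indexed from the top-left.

The receptive field on the input at this output position is [-6 3 -2 / 6 9 -4 / 5 -8 7]. Elementwise product with the kernel and sum: -6·-1 + -2·1 + 6·1 + 9·3 + 5·-1 + 7·-1.

25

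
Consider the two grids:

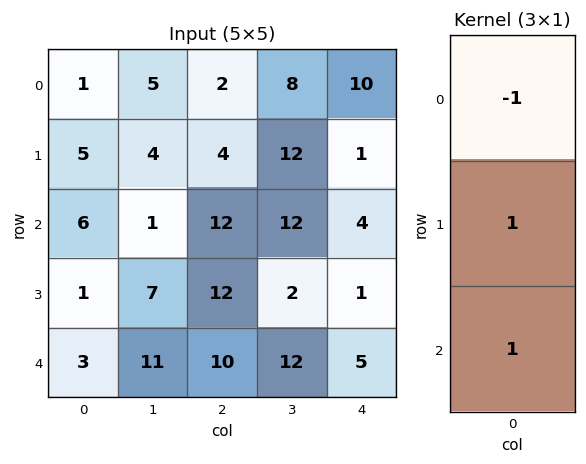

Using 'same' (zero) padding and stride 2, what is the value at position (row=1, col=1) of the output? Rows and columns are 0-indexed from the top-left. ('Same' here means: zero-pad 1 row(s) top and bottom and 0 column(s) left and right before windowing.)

The receptive field on the zero-padded input at this output position is [4 / 12 / 12]. Elementwise product with the kernel and sum: 4·-1 + 12·1 + 12·1.

20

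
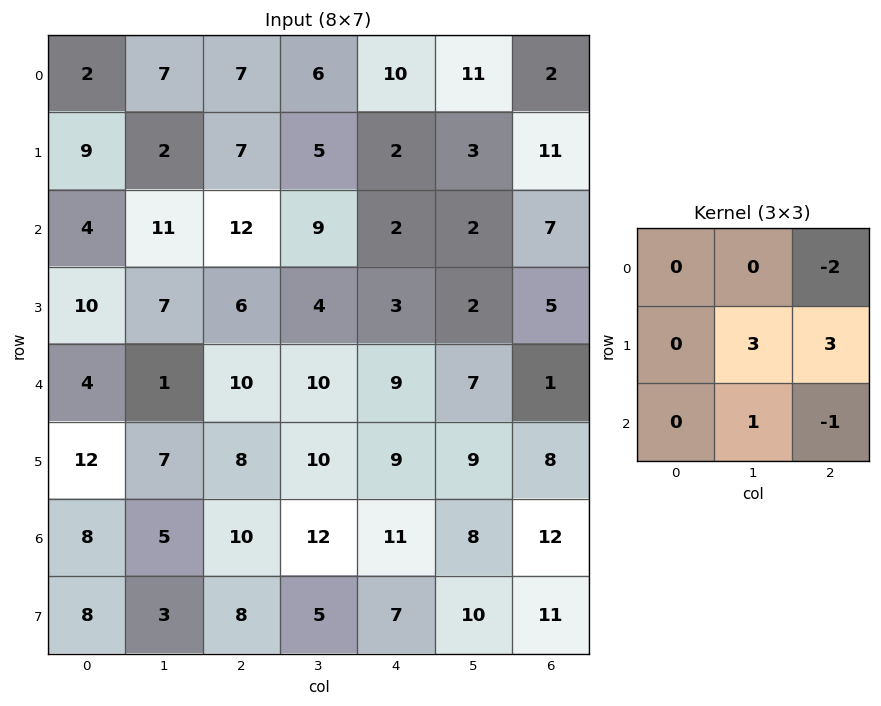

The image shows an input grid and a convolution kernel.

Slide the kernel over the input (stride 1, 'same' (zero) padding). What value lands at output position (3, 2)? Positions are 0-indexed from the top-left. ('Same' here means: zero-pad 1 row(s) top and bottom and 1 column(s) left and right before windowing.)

12

The receptive field on the zero-padded input at this output position is [11 12 9 / 7 6 4 / 1 10 10]. Elementwise product with the kernel and sum: 9·-2 + 6·3 + 4·3 + 10·1 + 10·-1.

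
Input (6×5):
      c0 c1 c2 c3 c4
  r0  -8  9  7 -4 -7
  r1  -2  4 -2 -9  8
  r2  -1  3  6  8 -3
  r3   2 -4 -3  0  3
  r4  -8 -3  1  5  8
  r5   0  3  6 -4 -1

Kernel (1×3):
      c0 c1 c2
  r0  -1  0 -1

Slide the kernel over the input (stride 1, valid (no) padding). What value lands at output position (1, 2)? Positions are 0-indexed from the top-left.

The receptive field on the input at this output position is [-2 -9 8]. Elementwise product with the kernel and sum: -2·-1 + 8·-1.

-6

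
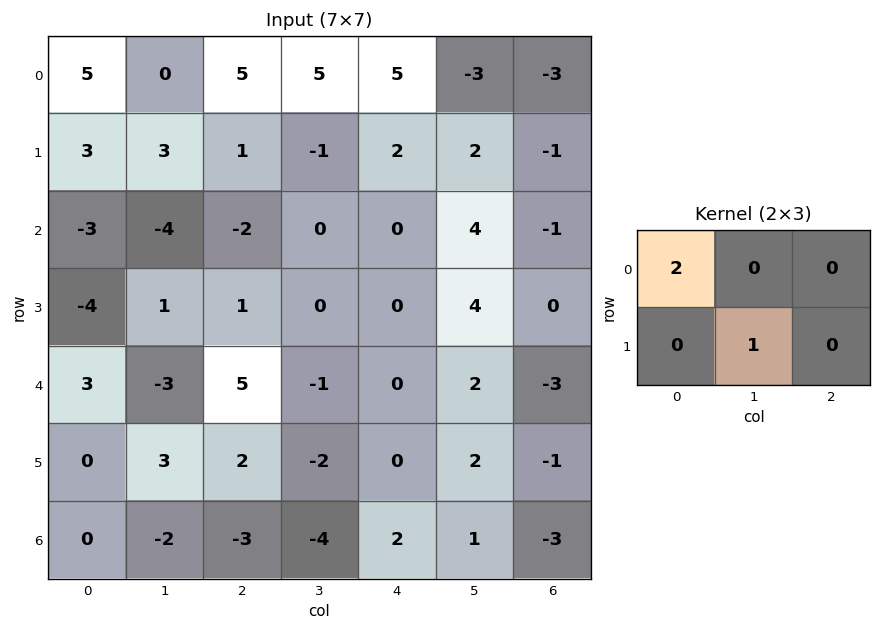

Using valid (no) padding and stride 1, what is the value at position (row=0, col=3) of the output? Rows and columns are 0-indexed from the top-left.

The receptive field on the input at this output position is [5 5 -3 / -1 2 2]. Elementwise product with the kernel and sum: 5·2 + 2·1.

12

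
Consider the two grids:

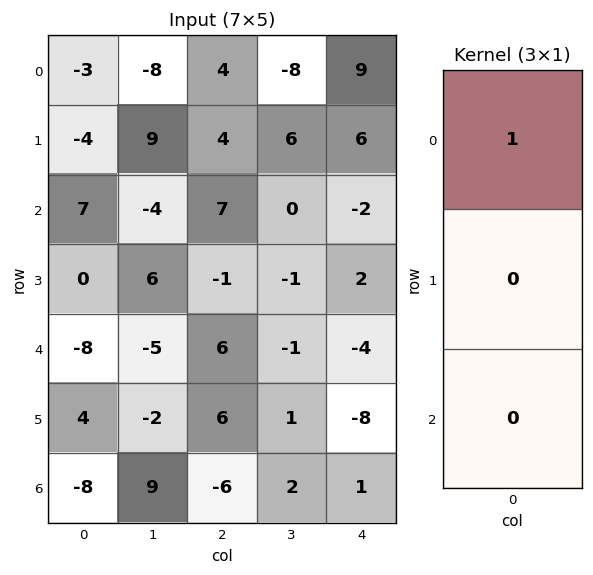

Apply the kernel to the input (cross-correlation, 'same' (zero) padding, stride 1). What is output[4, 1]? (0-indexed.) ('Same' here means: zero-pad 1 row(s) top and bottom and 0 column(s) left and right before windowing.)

6

The receptive field on the zero-padded input at this output position is [6 / -5 / -2]. Elementwise product with the kernel and sum: 6·1.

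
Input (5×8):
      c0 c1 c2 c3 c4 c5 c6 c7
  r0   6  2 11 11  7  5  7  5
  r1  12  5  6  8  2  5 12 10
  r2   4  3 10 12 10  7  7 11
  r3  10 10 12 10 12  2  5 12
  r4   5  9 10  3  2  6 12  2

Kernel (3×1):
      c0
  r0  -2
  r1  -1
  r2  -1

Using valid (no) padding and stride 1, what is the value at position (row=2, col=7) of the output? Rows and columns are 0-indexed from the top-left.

The receptive field on the input at this output position is [11 / 12 / 2]. Elementwise product with the kernel and sum: 11·-2 + 12·-1 + 2·-1.

-36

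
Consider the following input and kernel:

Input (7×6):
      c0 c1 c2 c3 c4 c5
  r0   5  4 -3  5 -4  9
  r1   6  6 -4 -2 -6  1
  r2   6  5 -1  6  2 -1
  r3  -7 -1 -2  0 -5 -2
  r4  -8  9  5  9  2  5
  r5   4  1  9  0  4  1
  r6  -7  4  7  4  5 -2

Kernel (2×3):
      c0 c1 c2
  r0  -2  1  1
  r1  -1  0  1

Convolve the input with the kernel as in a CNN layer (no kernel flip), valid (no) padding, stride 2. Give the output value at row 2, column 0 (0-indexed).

The receptive field on the input at this output position is [-8 9 5 / 4 1 9]. Elementwise product with the kernel and sum: -8·-2 + 9·1 + 5·1 + 4·-1 + 9·1.

35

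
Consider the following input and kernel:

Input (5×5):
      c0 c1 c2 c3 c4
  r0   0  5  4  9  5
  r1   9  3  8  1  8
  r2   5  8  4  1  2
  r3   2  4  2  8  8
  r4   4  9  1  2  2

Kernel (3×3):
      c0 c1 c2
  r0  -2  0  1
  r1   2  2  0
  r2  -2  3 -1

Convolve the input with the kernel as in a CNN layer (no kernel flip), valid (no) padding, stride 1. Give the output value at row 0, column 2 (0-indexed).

The receptive field on the input at this output position is [4 9 5 / 8 1 8 / 4 1 2]. Elementwise product with the kernel and sum: 4·-2 + 5·1 + 8·2 + 1·2 + 4·-2 + 1·3 + 2·-1.

8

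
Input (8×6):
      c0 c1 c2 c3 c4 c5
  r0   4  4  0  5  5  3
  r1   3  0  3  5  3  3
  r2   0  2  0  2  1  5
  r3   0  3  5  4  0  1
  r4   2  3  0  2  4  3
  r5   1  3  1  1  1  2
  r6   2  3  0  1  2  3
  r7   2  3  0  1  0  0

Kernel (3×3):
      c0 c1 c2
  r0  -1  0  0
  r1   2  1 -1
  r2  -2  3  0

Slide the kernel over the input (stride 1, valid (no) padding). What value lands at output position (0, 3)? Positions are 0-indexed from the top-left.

4

The receptive field on the input at this output position is [5 5 3 / 5 3 3 / 2 1 5]. Elementwise product with the kernel and sum: 5·-1 + 5·2 + 3·1 + 3·-1 + 2·-2 + 1·3.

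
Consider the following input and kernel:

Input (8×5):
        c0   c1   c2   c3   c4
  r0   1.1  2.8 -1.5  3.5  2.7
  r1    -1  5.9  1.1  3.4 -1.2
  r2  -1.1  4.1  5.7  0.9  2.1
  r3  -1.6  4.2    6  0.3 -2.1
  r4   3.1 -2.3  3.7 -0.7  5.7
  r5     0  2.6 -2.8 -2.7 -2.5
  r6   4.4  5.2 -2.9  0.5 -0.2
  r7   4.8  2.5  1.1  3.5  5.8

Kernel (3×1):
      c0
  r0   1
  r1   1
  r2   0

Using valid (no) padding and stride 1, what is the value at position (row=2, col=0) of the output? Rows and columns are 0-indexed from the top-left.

The receptive field on the input at this output position is [-1.1 / -1.6 / 3.1]. Elementwise product with the kernel and sum: -1.1·1 + -1.6·1.

-2.7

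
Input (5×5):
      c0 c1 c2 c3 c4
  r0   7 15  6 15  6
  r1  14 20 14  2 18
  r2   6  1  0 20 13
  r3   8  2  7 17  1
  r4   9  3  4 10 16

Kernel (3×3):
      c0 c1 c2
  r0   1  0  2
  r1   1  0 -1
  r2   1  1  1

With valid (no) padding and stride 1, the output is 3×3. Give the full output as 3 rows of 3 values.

Output[0,0]: The receptive field on the input at this output position is [7 15 6 / 14 20 14 / 6 1 0]. Elementwise product with the kernel and sum: 7·1 + 6·2 + 14·1 + 14·-1 + 6·1 + 1·1 + 0·1.
Output[0,1]: The receptive field on the input at this output position is [15 6 15 / 20 14 2 / 1 0 20]. Elementwise product with the kernel and sum: 15·1 + 15·2 + 20·1 + 2·-1 + 1·1 + 0·1 + 20·1.

26 84 47
65 31 62
23 43 62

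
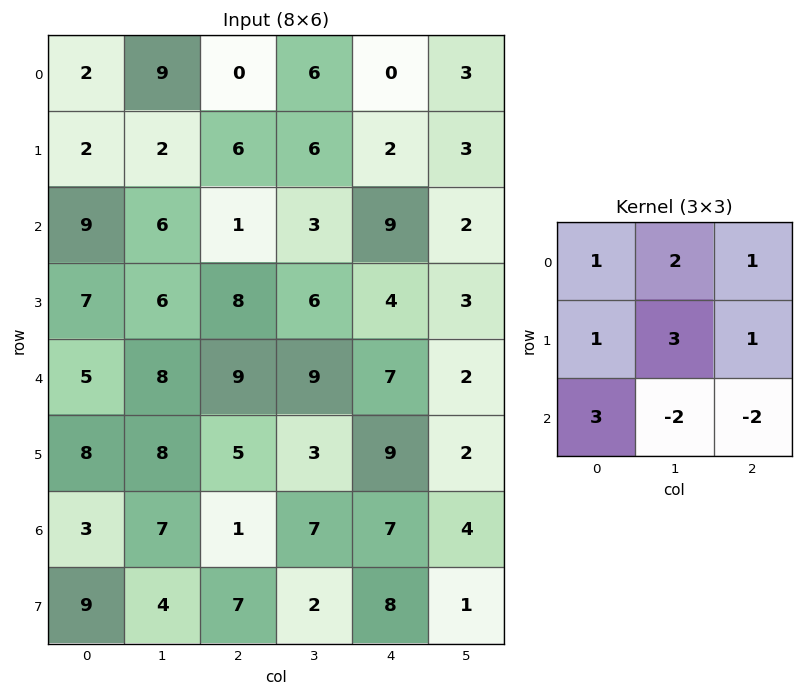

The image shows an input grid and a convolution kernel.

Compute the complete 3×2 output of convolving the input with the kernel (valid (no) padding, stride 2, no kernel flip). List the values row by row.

47 17
36 41
60 32

Output[0,0]: The receptive field on the input at this output position is [2 9 0 / 2 2 6 / 9 6 1]. Elementwise product with the kernel and sum: 2·1 + 9·2 + 0·1 + 2·1 + 2·3 + 6·1 + 9·3 + 6·-2 + 1·-2.
Output[0,1]: The receptive field on the input at this output position is [0 6 0 / 6 6 2 / 1 3 9]. Elementwise product with the kernel and sum: 0·1 + 6·2 + 0·1 + 6·1 + 6·3 + 2·1 + 1·3 + 3·-2 + 9·-2.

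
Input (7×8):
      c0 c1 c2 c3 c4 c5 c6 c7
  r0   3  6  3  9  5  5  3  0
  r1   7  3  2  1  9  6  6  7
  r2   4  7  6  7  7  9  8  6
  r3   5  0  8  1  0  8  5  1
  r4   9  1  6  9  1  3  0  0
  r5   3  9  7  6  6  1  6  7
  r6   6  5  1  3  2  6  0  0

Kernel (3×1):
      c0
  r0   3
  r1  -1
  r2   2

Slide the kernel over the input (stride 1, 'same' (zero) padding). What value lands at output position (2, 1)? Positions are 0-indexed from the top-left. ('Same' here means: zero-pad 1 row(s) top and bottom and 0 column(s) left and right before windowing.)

The receptive field on the zero-padded input at this output position is [3 / 7 / 0]. Elementwise product with the kernel and sum: 3·3 + 7·-1 + 0·2.

2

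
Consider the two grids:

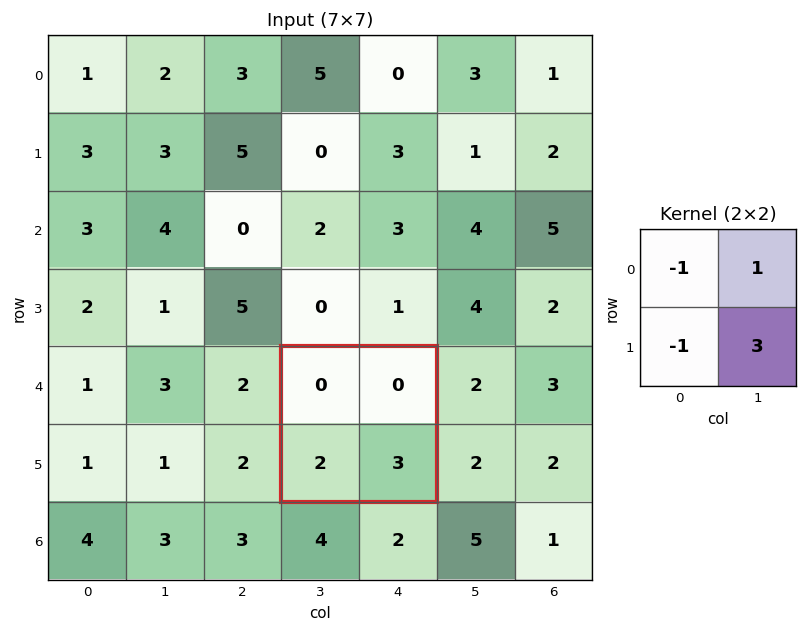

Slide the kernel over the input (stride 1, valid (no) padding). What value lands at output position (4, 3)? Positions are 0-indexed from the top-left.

7

The receptive field on the input at this output position is [0 0 / 2 3]. Elementwise product with the kernel and sum: 0·-1 + 0·1 + 2·-1 + 3·3.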